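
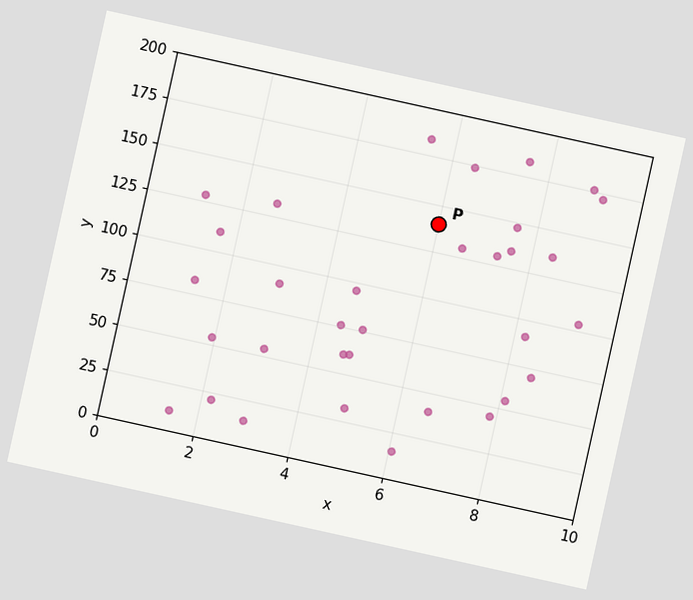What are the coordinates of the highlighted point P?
(6, 140)

The chart is tilted about 12° clockwise. Following the gridlines from P to each axis, P sits at (6, 140).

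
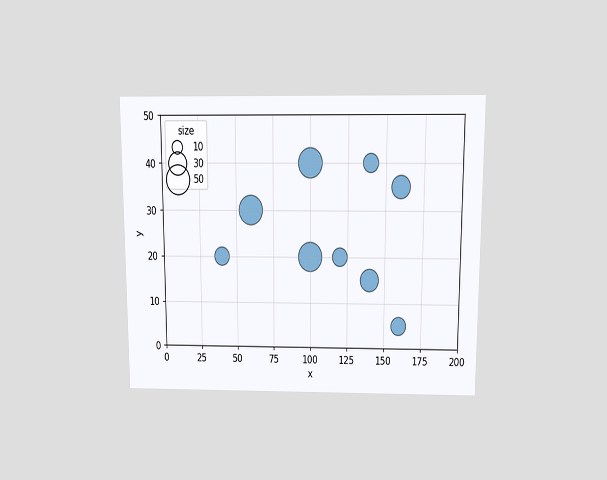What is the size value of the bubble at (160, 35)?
The chart is viewed slightly from above. Matching the bubble at (160, 35) against the size legend gives 30.

30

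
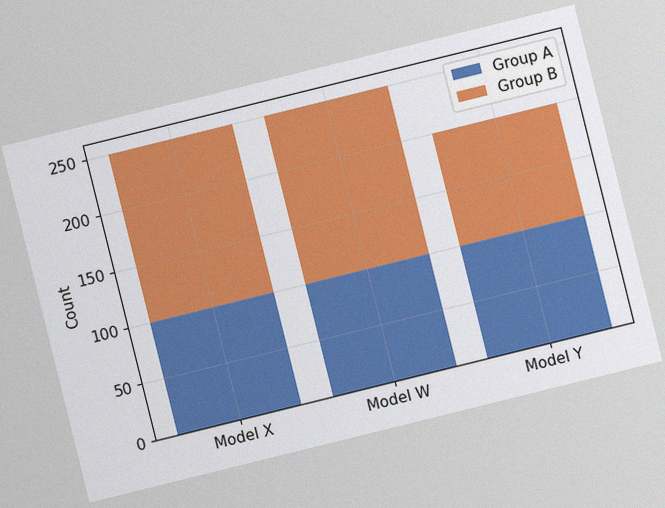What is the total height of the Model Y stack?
200

The chart is tilted about 14° counter-clockwise, with some photo noise. The Model Y stack's top reaches 200 on the y-axis.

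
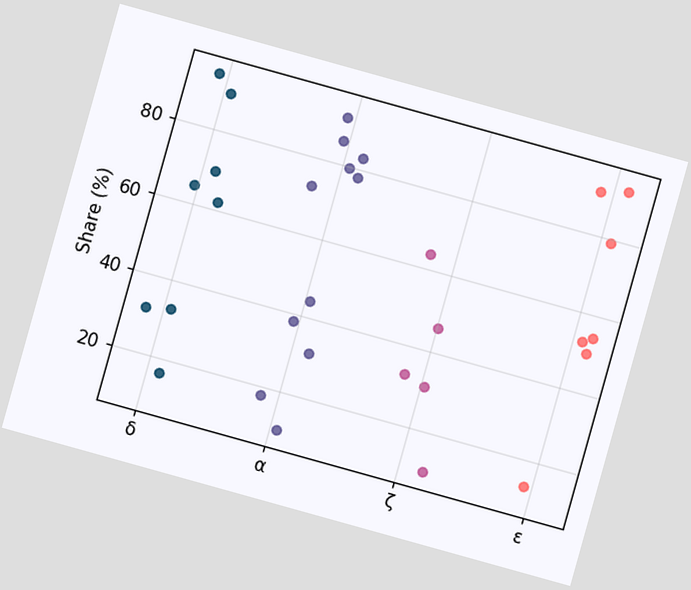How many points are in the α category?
The chart is tilted about 16° clockwise. Counting the markers in the α column gives 11.

11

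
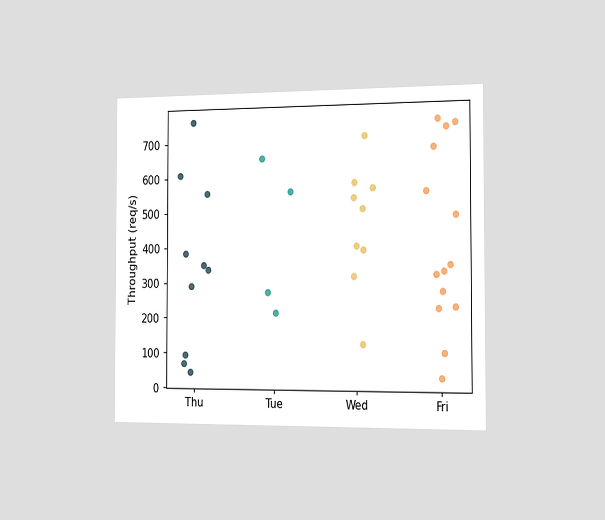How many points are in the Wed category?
The chart is viewed slightly from the right. Counting the markers in the Wed column gives 9.

9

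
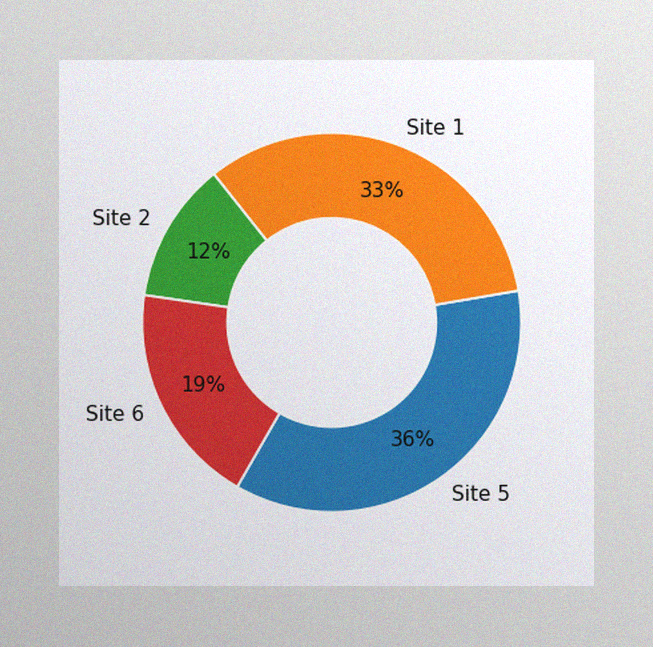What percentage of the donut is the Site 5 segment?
36%

The image has some photo noise and uneven lighting. The Site 5 segment takes up 36% of the ring.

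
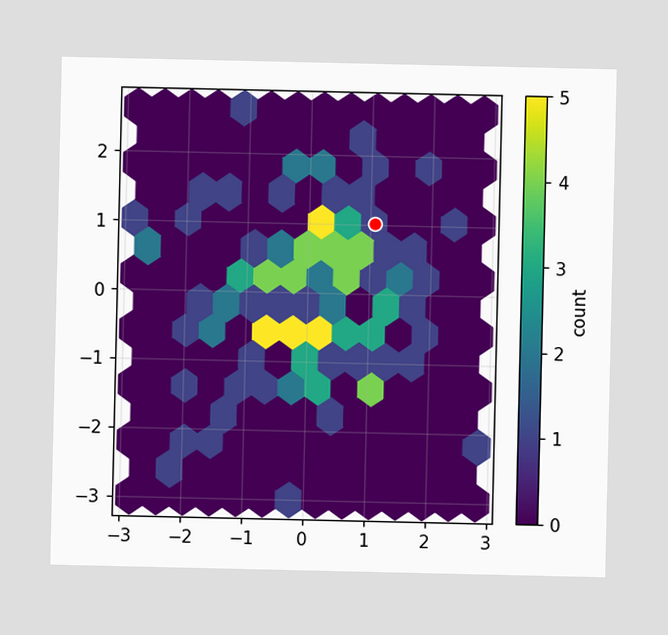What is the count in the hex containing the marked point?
The marked hex reads 1 on the colorbar.

1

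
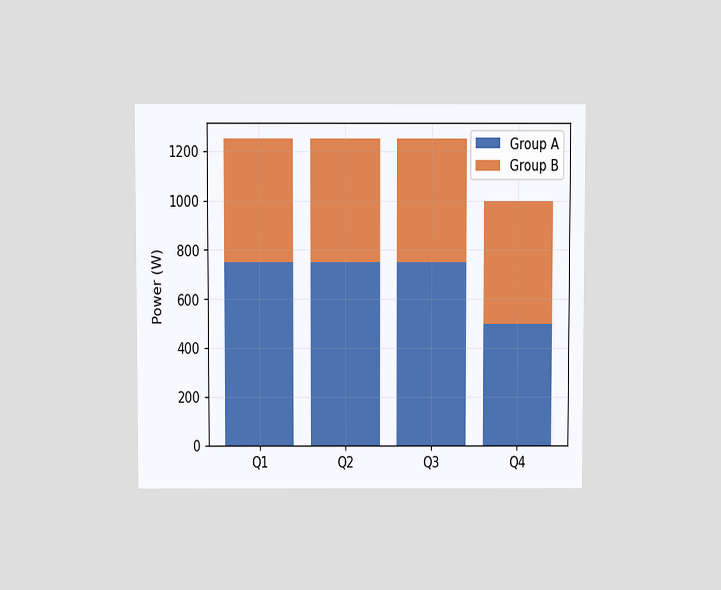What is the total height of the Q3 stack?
The chart is viewed at a slight angle. The Q3 stack's top reaches 1250W on the y-axis.

1250W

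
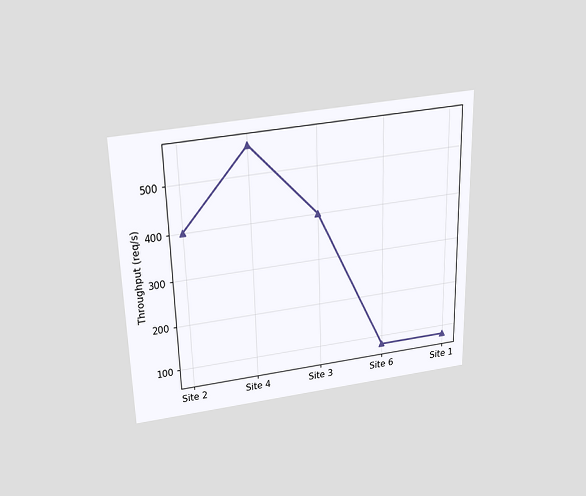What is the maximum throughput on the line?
560req/s

The chart is viewed slightly from above. The highest point is at Site 4, and reading across to the y-axis gives 560req/s.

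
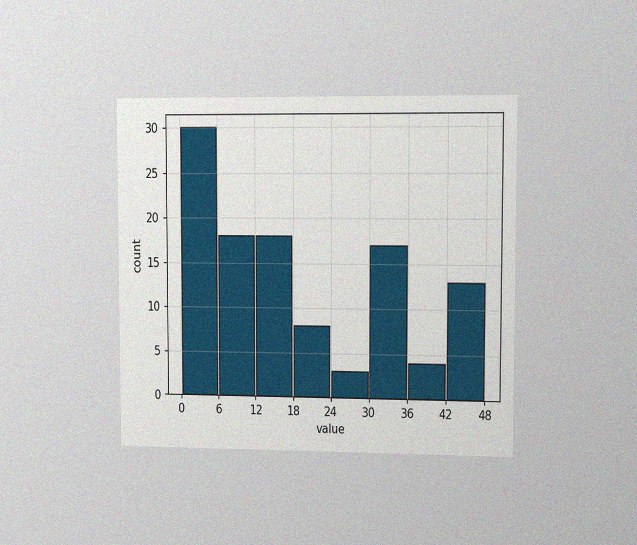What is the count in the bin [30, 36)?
17

The chart is viewed slightly from the right, with some photo noise. The [30, 36) bin has height 17.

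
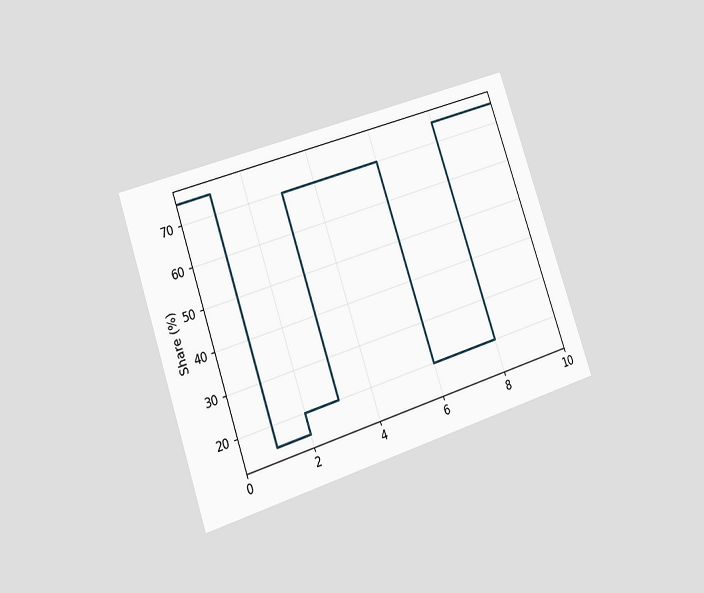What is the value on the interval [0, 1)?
75%

The chart is tilted about 19° counter-clockwise and viewed at a slight angle. On [0, 1) the step sits at 75%.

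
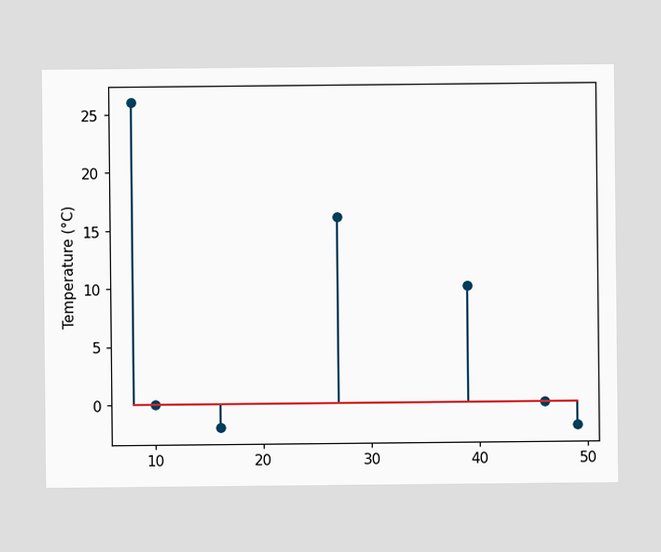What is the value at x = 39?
10°C

The stem at x=39 reaches 10°C.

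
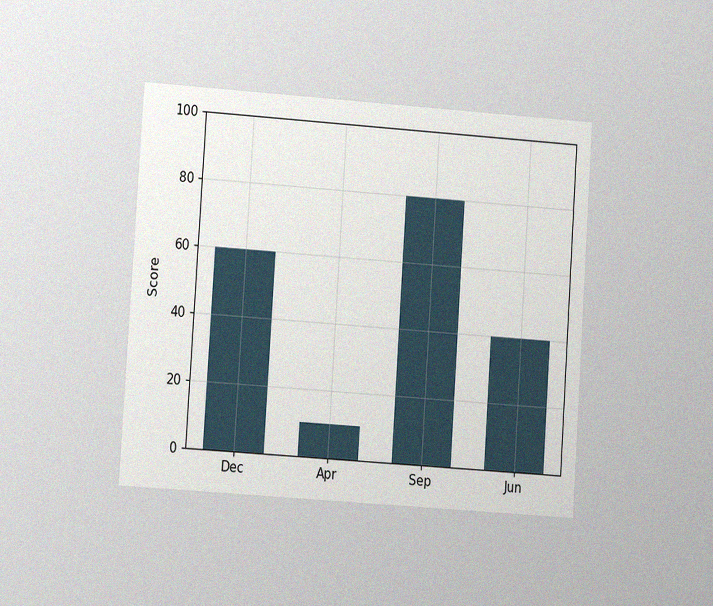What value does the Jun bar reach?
40

The chart is tilted about 4° clockwise and viewed at a slight angle, with some photo noise. Reading along the chart's y-axis, the Jun bar reaches 40.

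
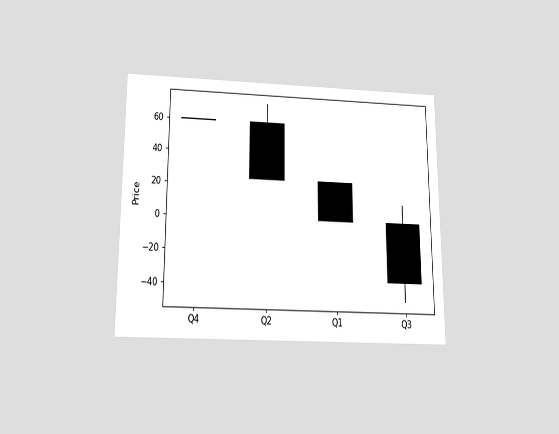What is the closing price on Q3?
-36

The chart is viewed slightly from below. The Q3 candle closes at -36.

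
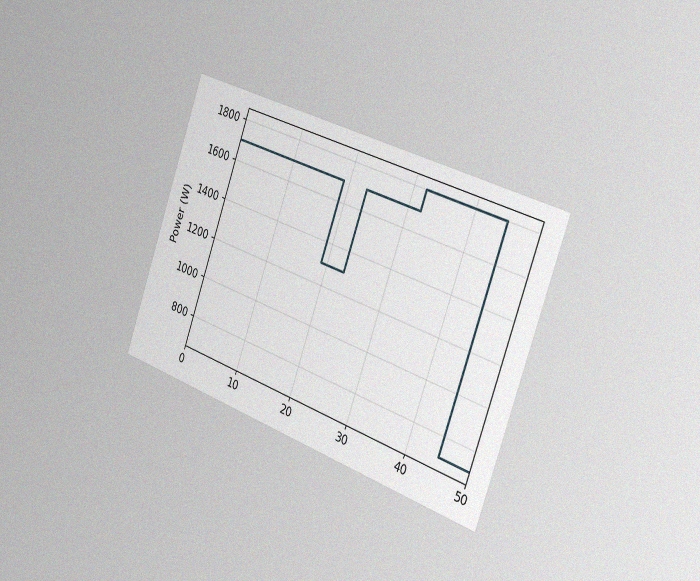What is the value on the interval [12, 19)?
The chart is tilted about 20° clockwise and viewed slightly from the right, with some photo noise. On [12, 19) the step sits at 1700W.

1700W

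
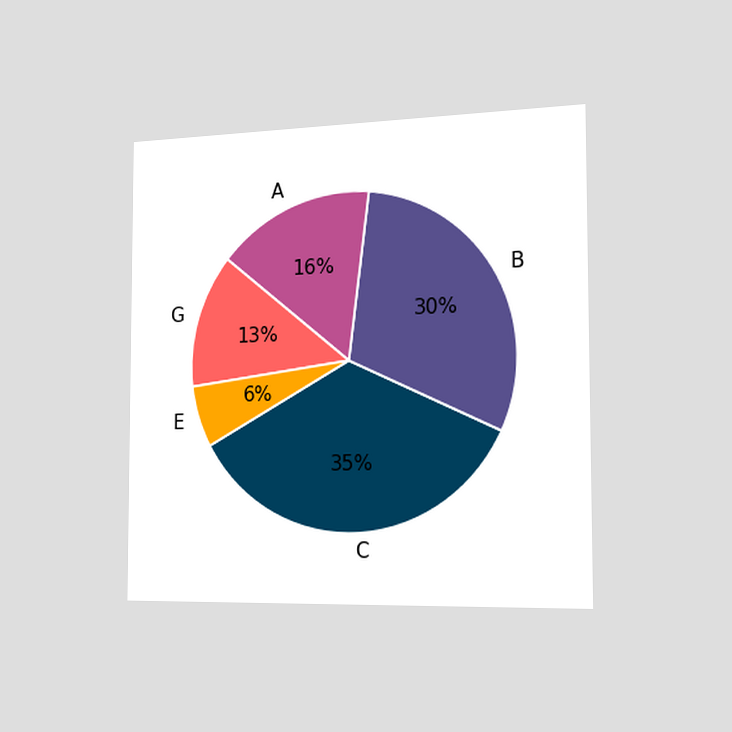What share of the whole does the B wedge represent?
30%

The chart is viewed slightly from the right. The B slice takes up 30% of the pie.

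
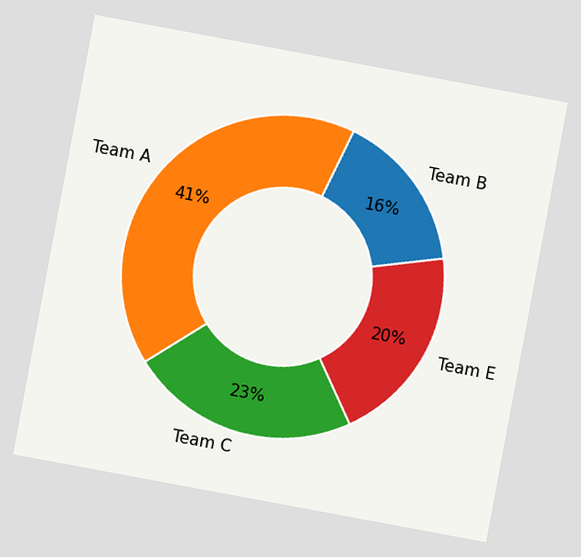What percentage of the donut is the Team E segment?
The chart is tilted about 11° clockwise. The Team E segment takes up 20% of the ring.

20%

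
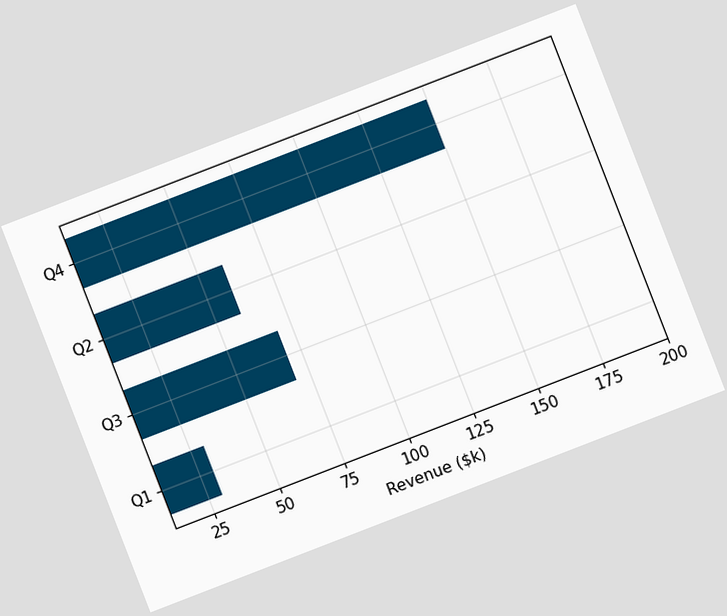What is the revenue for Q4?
$150k

The chart is tilted about 21° counter-clockwise. Reading along the chart's x-axis, the Q4 bar reaches $150k.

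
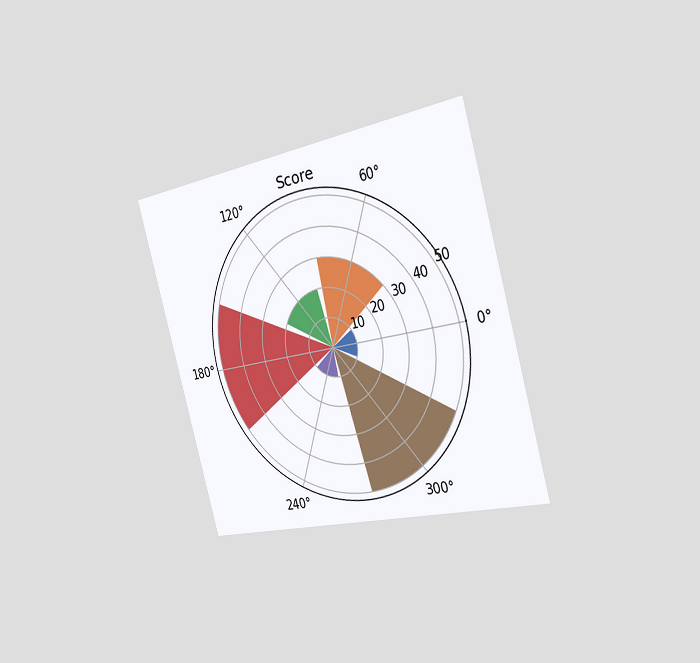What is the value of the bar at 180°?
The chart is tilted about 16° counter-clockwise and viewed slightly from the right. The bar at 180° reaches 50 on the radial axis.

50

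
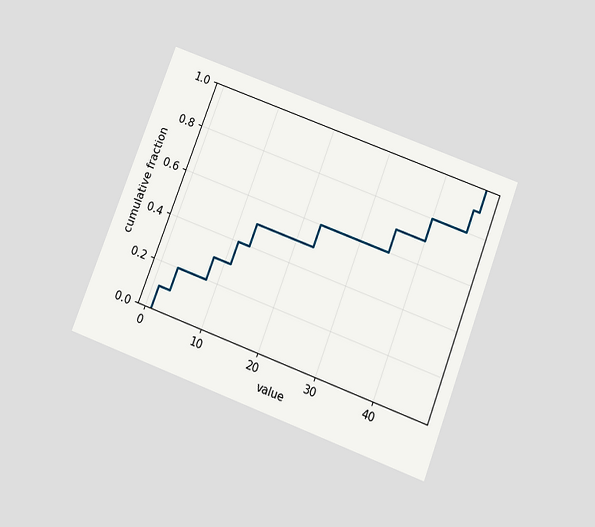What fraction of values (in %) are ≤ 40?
80%

The chart is tilted about 21° clockwise and viewed slightly from below. At x=40 the ECDF step is at 80%.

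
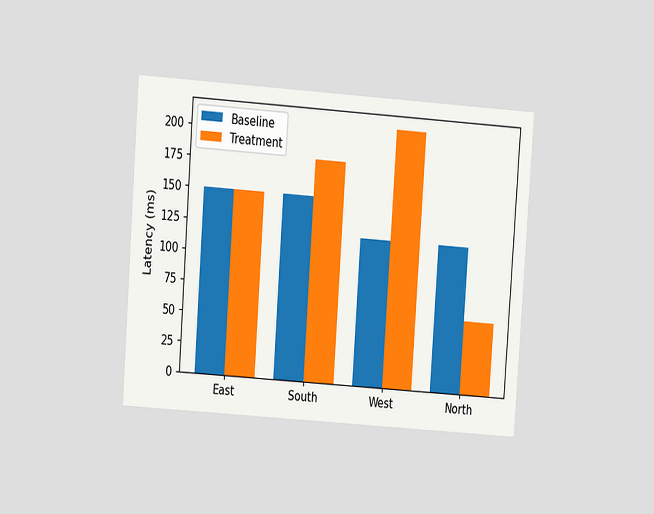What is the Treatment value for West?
The chart is tilted about 4° clockwise and viewed at a slight angle. The Treatment bar at West reaches 210ms on the y-axis.

210ms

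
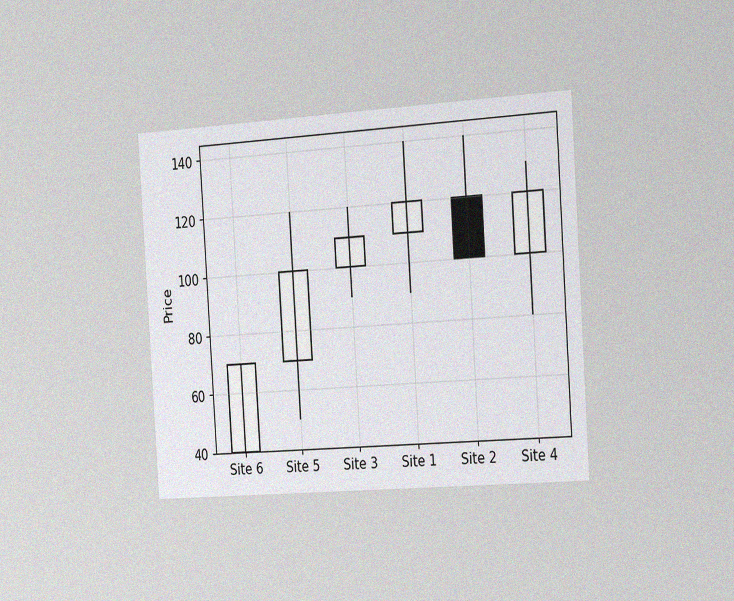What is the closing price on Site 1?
120

The chart is tilted about 4° counter-clockwise and viewed slightly from the right, with some photo noise. The Site 1 candle closes at 120.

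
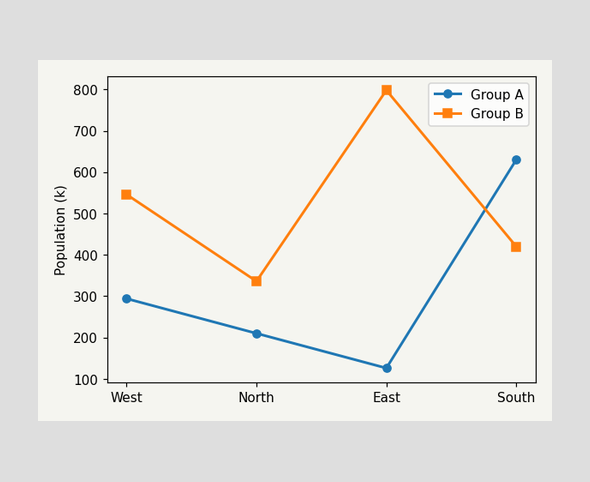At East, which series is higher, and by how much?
At East, Group B sits above the other line by 672k.

Group B, by 672k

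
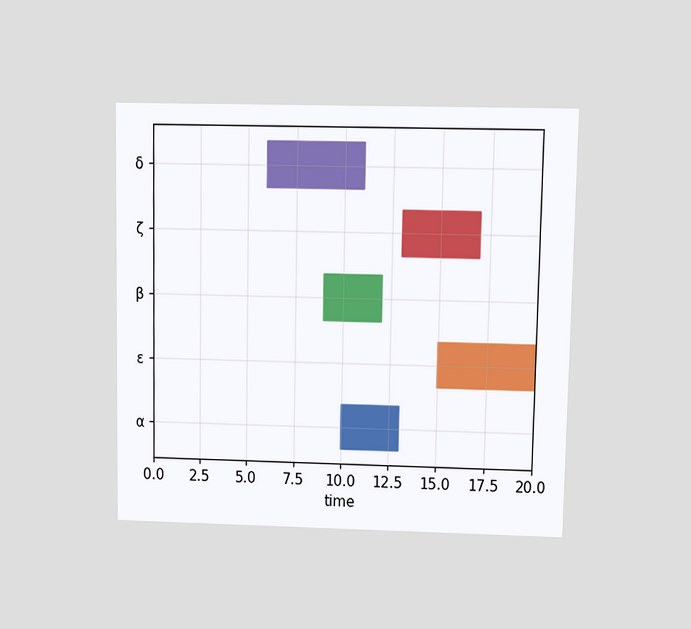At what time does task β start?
9

The chart is viewed at a slight angle. The β bar begins at t=9.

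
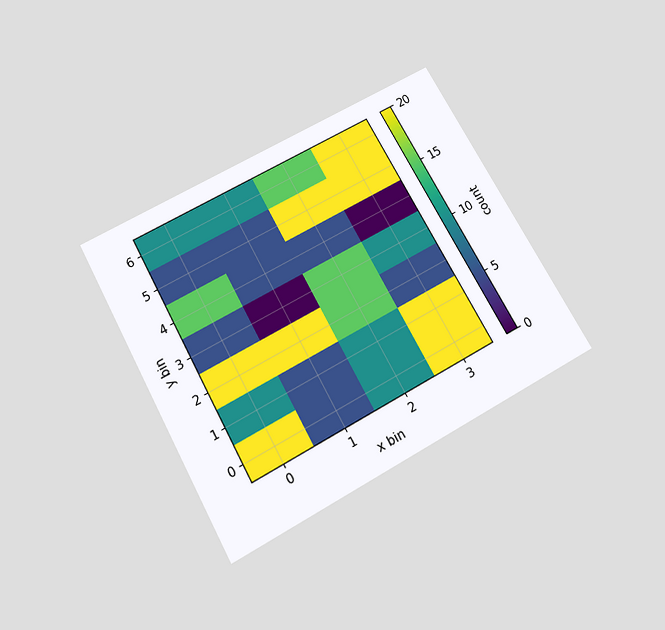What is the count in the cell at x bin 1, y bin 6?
The chart is tilted about 29° counter-clockwise and viewed slightly from below. Matching the cell (1, 6) against the colorbar gives 10.

10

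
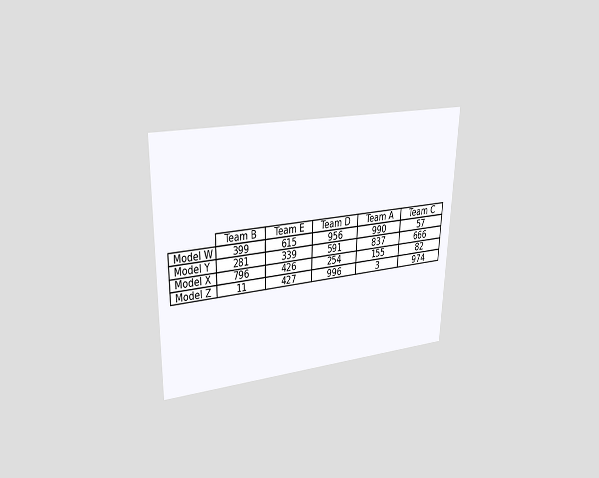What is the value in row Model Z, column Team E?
The chart is viewed at a slight angle. The (Model Z, Team E) cell reads 427.

427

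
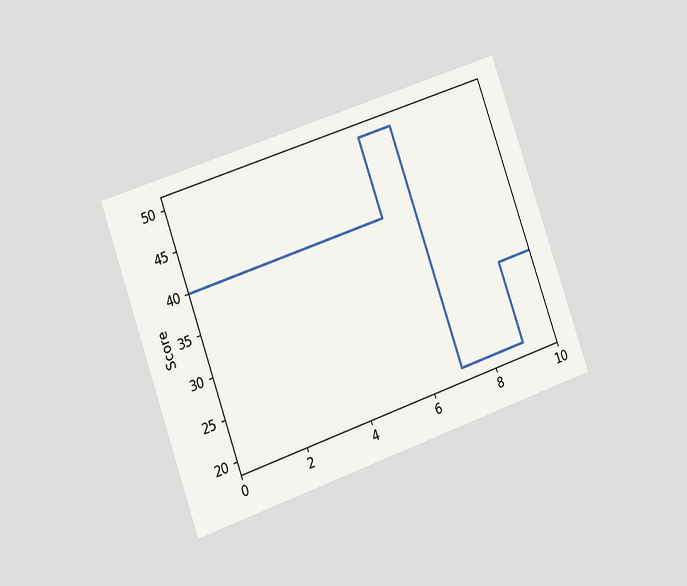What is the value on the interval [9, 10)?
30

The chart is tilted about 19° counter-clockwise and viewed slightly from the left. On [9, 10) the step sits at 30.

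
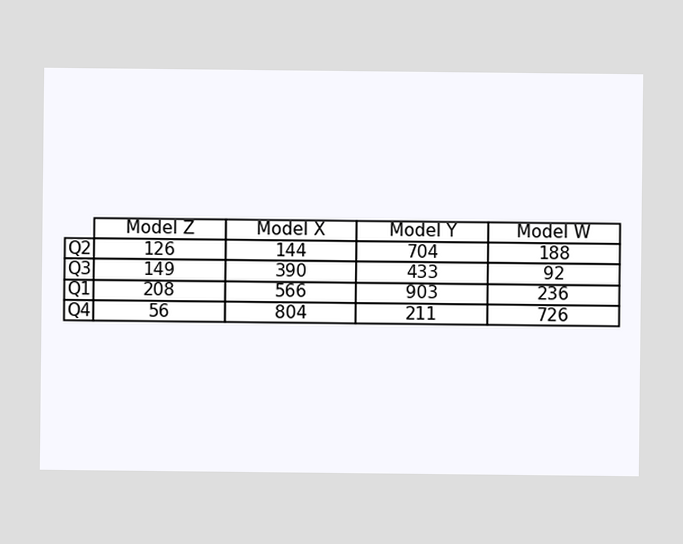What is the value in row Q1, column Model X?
566

The (Q1, Model X) cell reads 566.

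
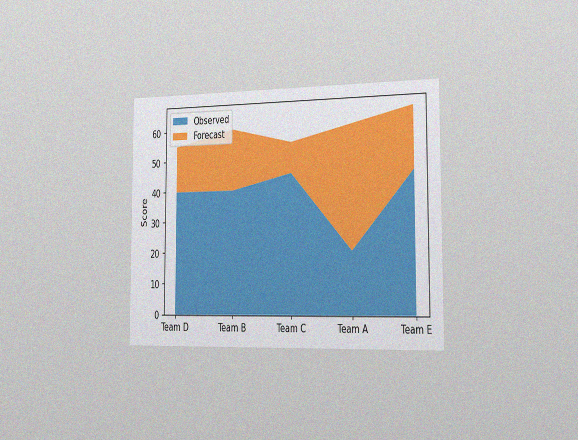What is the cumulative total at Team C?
The chart is viewed slightly from the right, with some photo noise. The stacked total at Team C reaches 55.

55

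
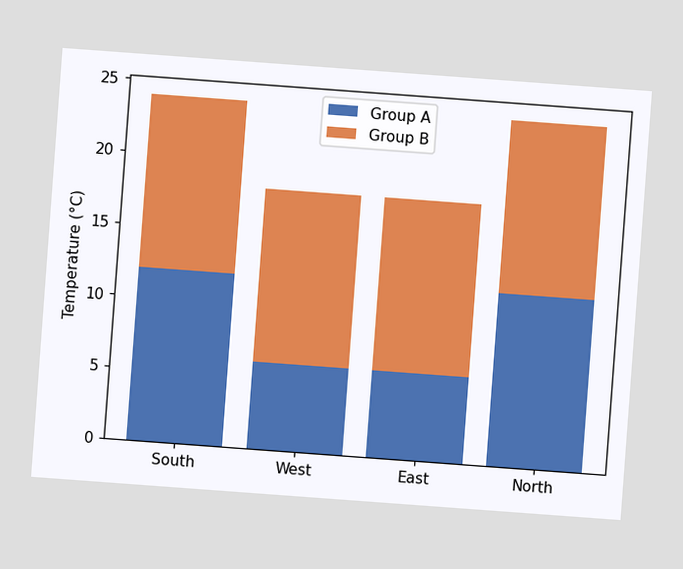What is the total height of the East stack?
18°C

The chart is tilted about 4° clockwise. The East stack's top reaches 18°C on the y-axis.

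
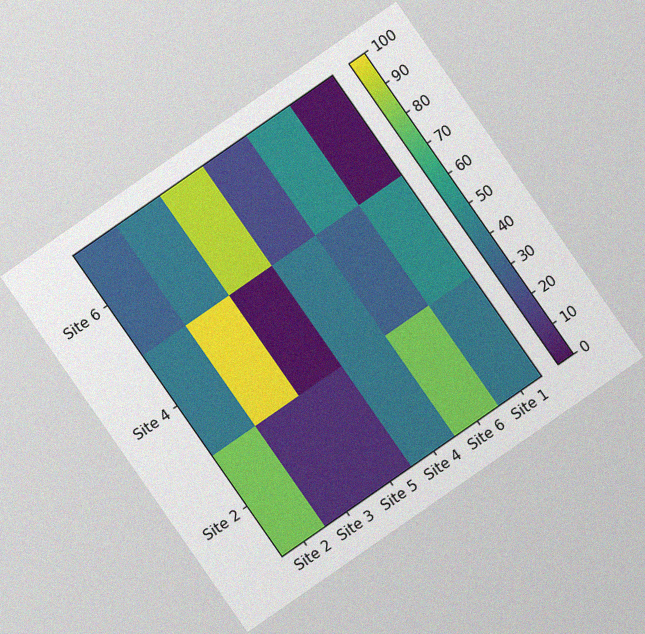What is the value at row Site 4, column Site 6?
30

The chart is tilted about 35° counter-clockwise, with some photo noise. Matching cell (Site 4, Site 6) against the colorbar gives 30.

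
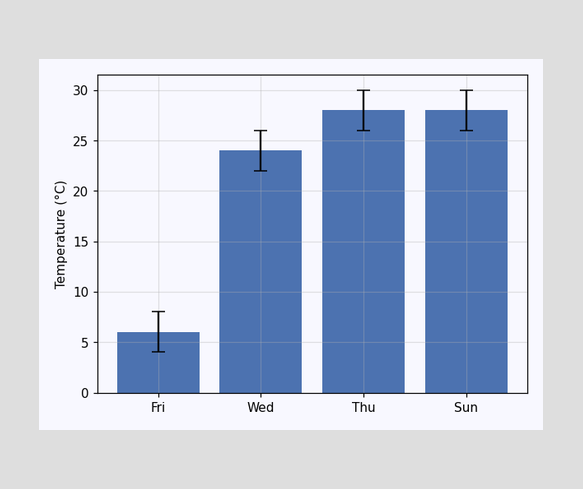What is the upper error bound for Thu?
The Thu bar's upper whisker reaches 30°C.

30°C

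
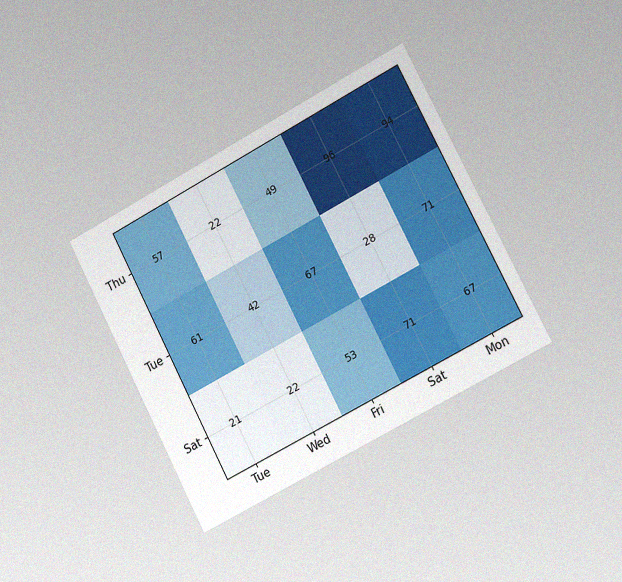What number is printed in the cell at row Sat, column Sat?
71

The chart is tilted about 28° counter-clockwise and viewed slightly from the right, with some photo noise. The (Sat, Sat) cell reads 71.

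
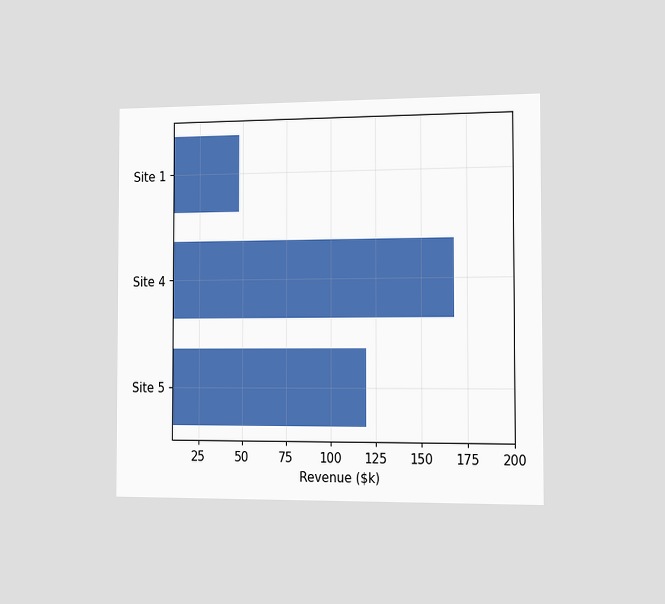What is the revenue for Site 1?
$48k

The chart is viewed slightly from the right. Reading along the chart's x-axis, the Site 1 bar reaches $48k.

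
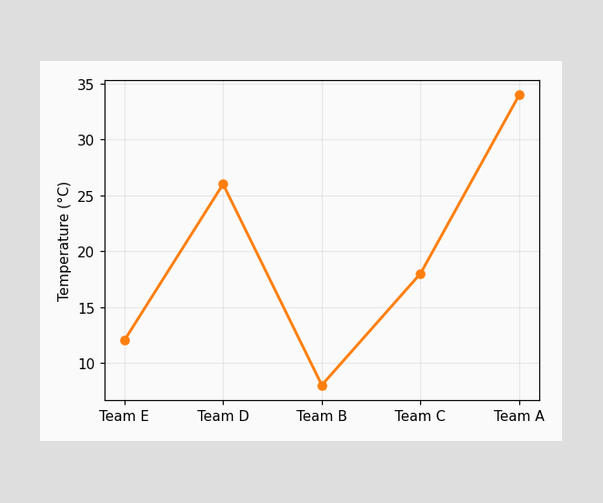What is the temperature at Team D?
At Team D, the line is at 26°C.

26°C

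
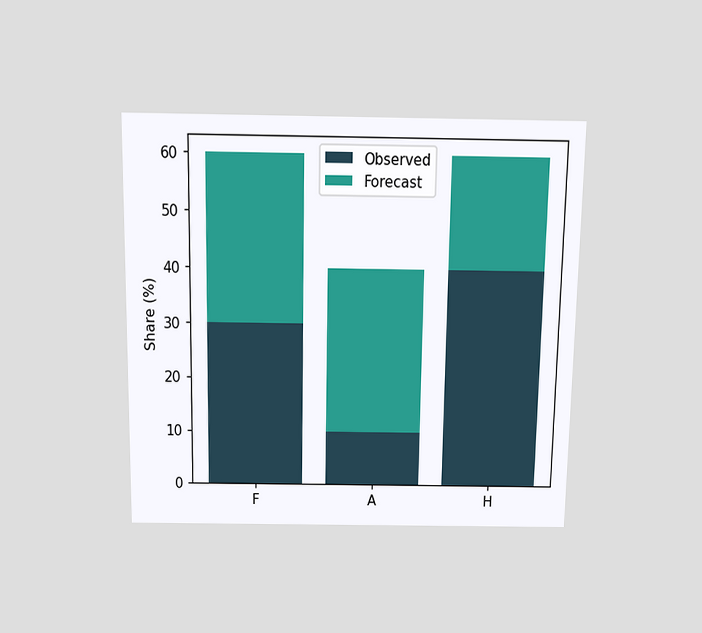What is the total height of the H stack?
60%

The chart is viewed slightly from above. The H stack's top reaches 60% on the y-axis.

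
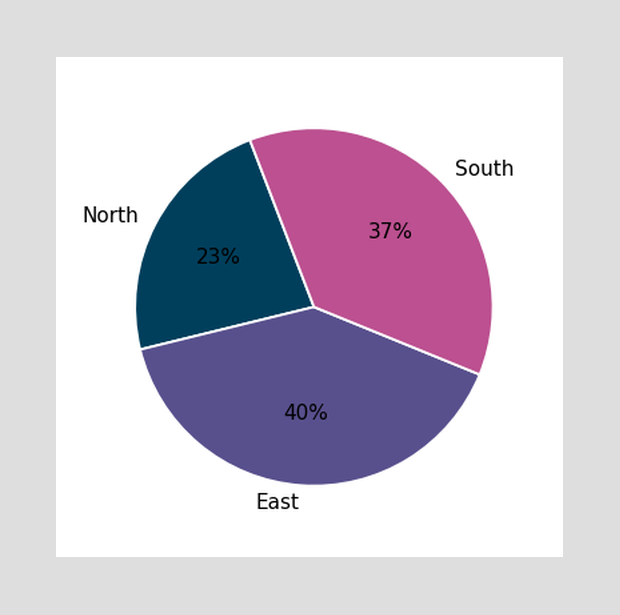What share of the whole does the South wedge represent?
The South slice takes up 37% of the pie.

37%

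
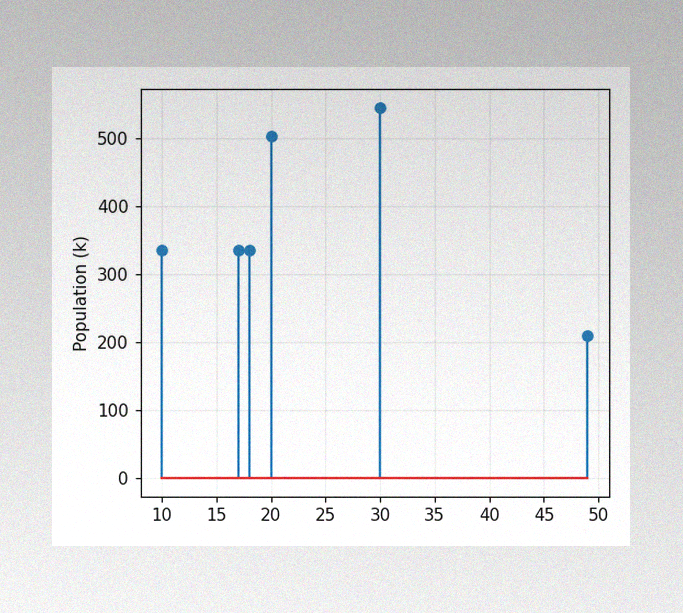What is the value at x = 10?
The image has some photo noise and uneven lighting. The stem at x=10 reaches 336k.

336k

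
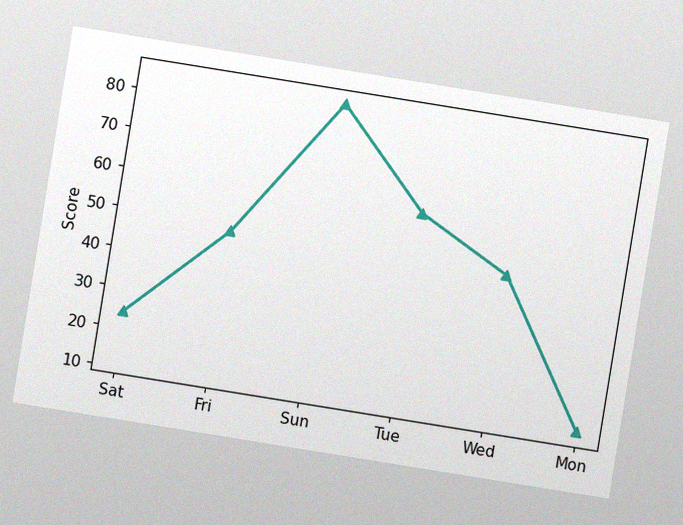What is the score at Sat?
The chart is tilted about 9° clockwise, with some photo noise. At Sat, the line is at 24.

24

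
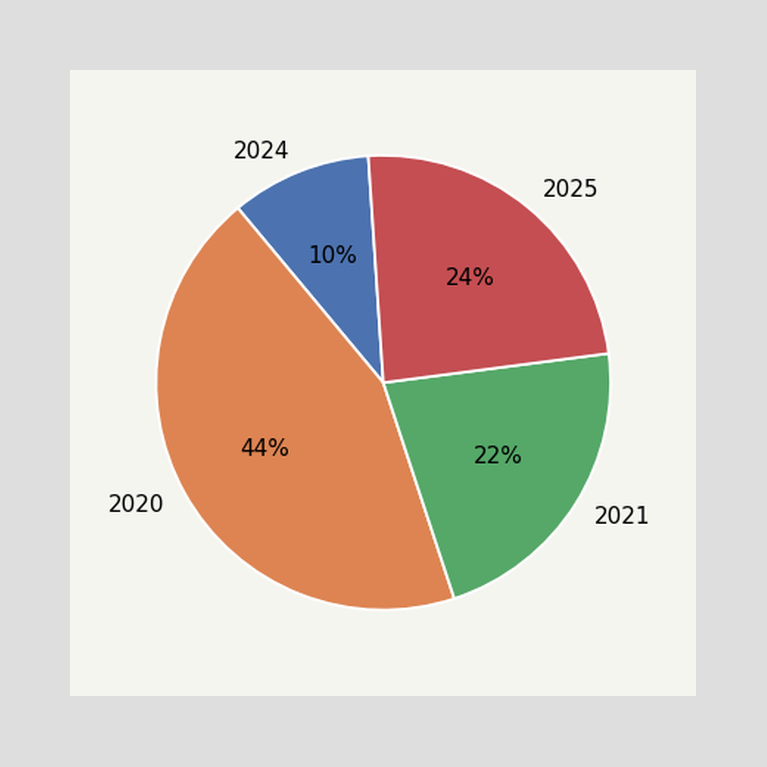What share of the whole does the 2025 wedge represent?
24%

The 2025 slice takes up 24% of the pie.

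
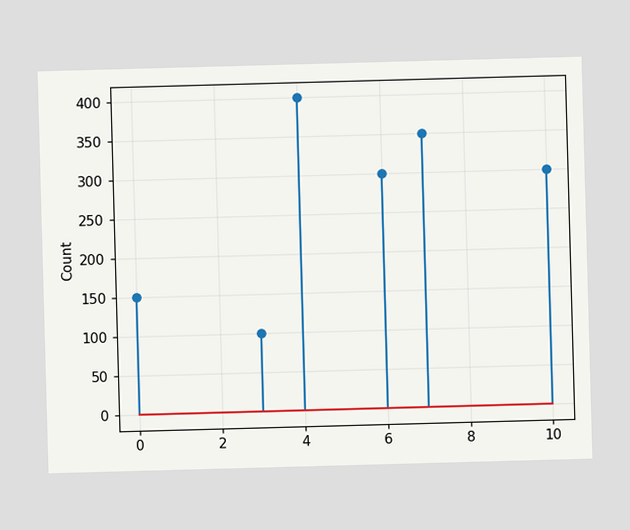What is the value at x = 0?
The stem at x=0 reaches 150.

150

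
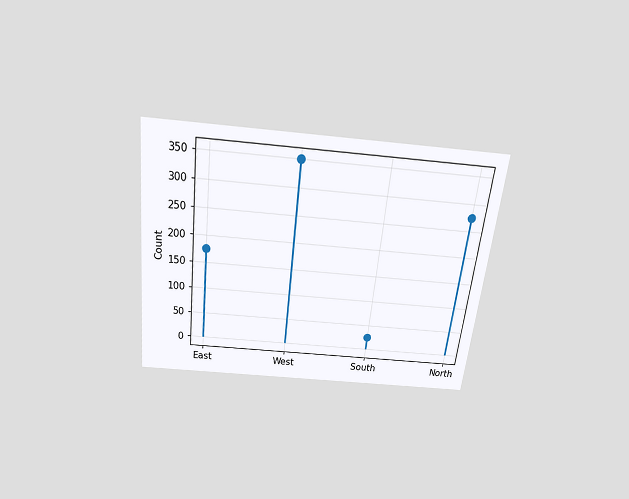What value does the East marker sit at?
175

The chart is tilted about 6° clockwise and viewed slightly from above. The East marker sits at 175.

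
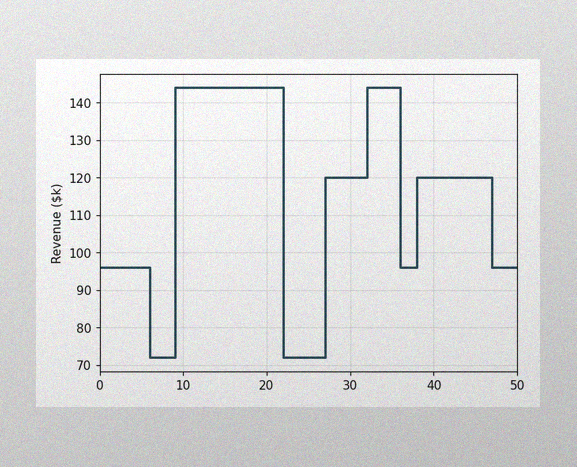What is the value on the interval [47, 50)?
The image has some photo noise and uneven lighting. On [47, 50) the step sits at $96k.

$96k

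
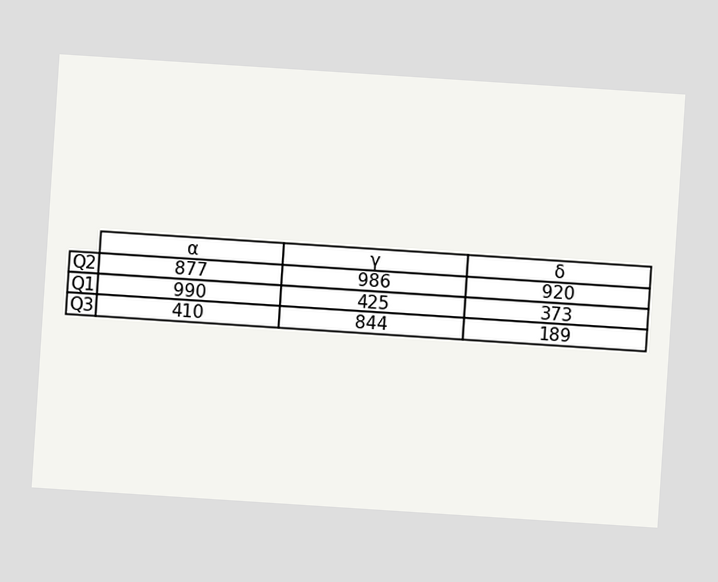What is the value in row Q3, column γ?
The chart is tilted about 4° clockwise. The (Q3, γ) cell reads 844.

844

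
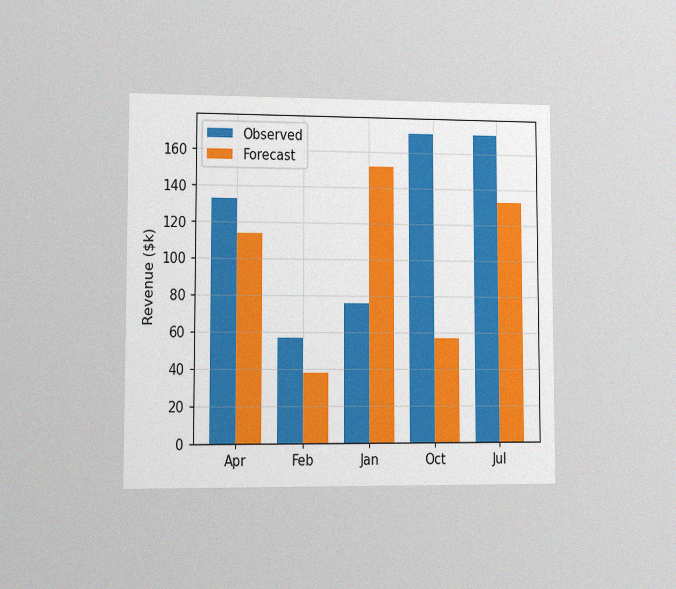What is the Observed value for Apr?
The chart is viewed at a slight angle, with some photo noise. The Observed bar at Apr reaches $133k on the y-axis.

$133k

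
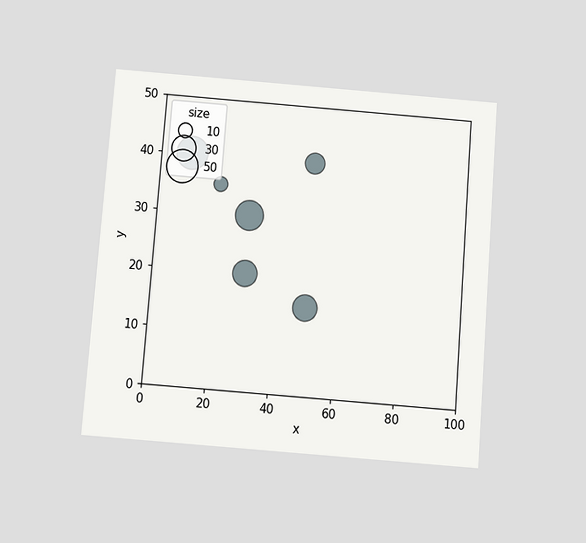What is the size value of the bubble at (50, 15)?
30

The chart is tilted about 4° clockwise and viewed slightly from below. Matching the bubble at (50, 15) against the size legend gives 30.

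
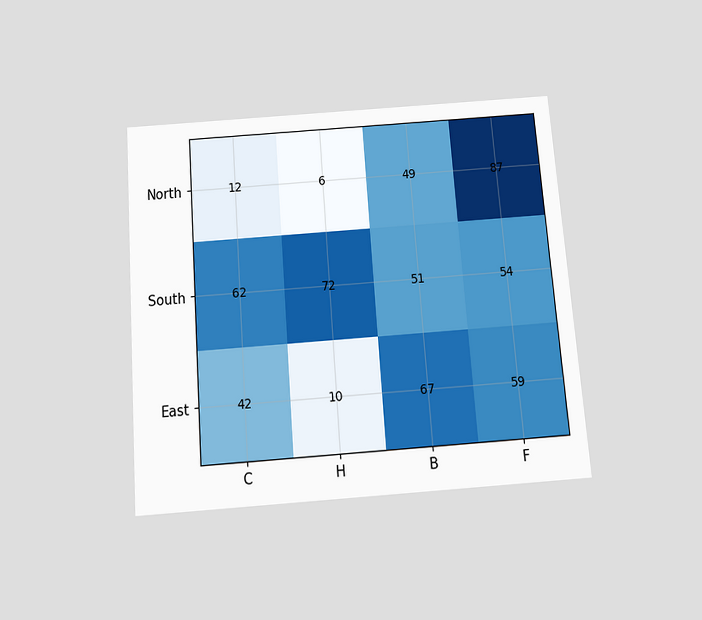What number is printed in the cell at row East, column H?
The chart is tilted about 4° counter-clockwise and viewed slightly from below. The (East, H) cell reads 10.

10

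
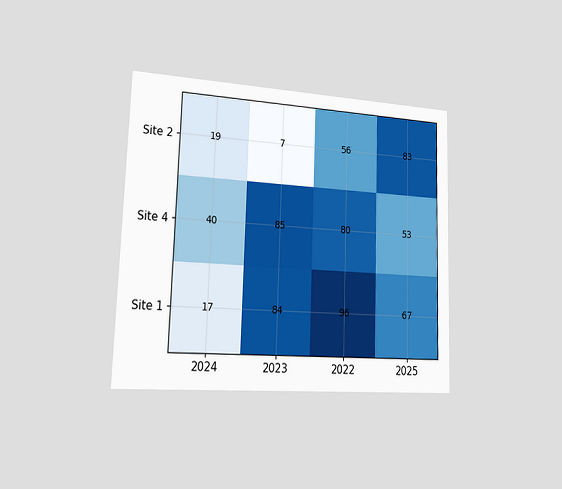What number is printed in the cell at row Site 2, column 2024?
19

The chart is viewed slightly from the left. The (Site 2, 2024) cell reads 19.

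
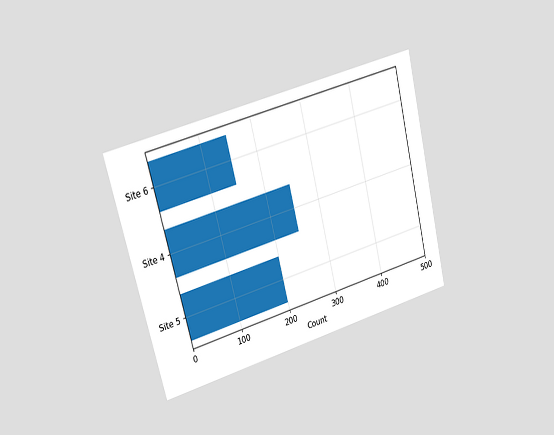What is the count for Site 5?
200

The chart is tilted about 15° counter-clockwise and viewed slightly from the left. Reading along the chart's x-axis, the Site 5 bar reaches 200.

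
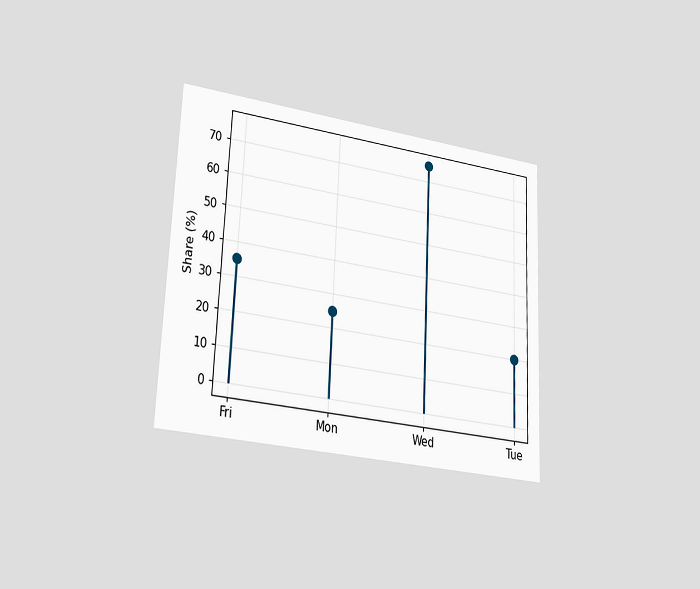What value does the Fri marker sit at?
The chart is tilted about 3° clockwise and viewed slightly from the left. The Fri marker sits at 35%.

35%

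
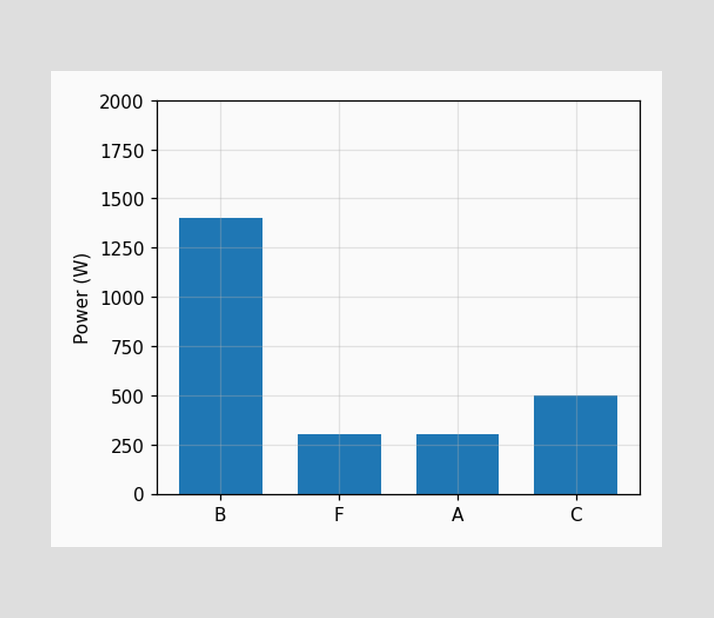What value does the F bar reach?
300W

Reading along the chart's y-axis, the F bar reaches 300W.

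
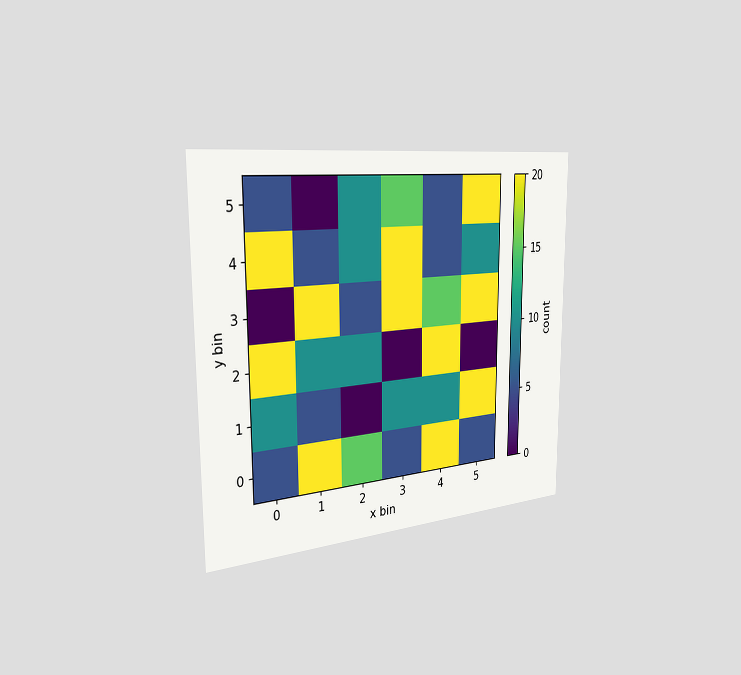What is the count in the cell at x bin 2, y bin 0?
The chart is viewed slightly from the left. Matching the cell (2, 0) against the colorbar gives 15.

15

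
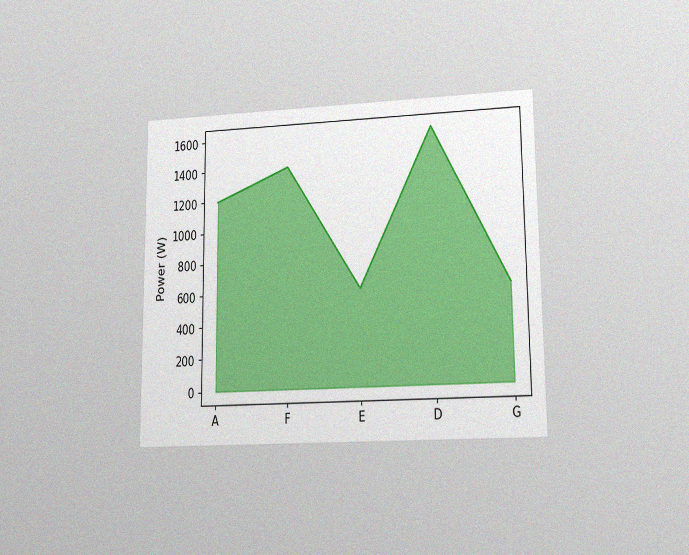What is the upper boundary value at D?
The chart is viewed at a slight angle, with some photo noise. At D the upper boundary is at 1600W.

1600W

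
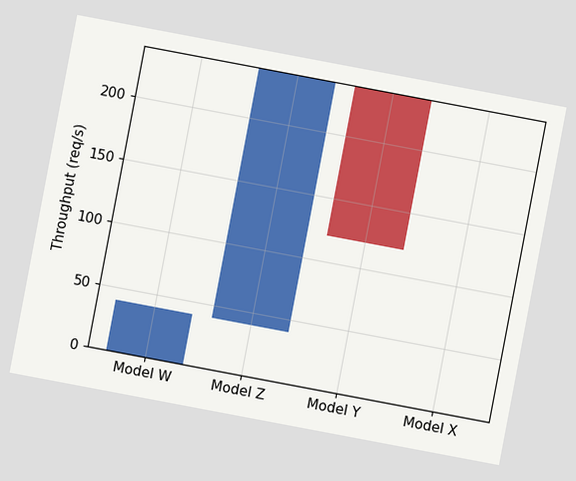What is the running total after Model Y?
The chart is tilted about 11° clockwise. After Model Y the running total reaches 120req/s.

120req/s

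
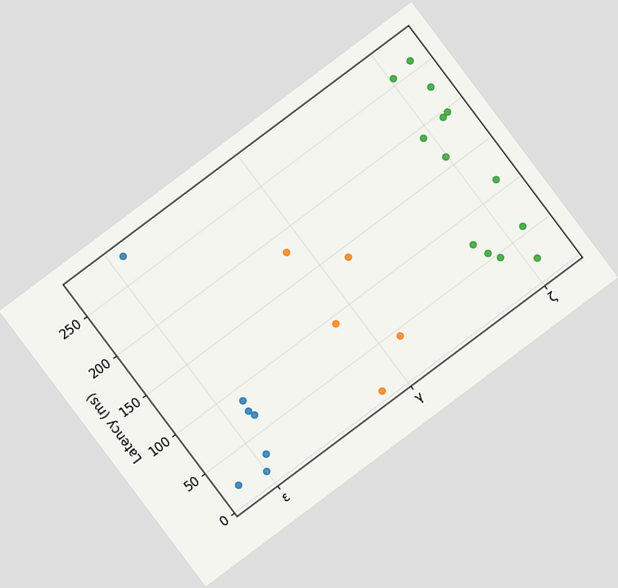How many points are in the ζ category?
13

The chart is tilted about 37° counter-clockwise. Counting the markers in the ζ column gives 13.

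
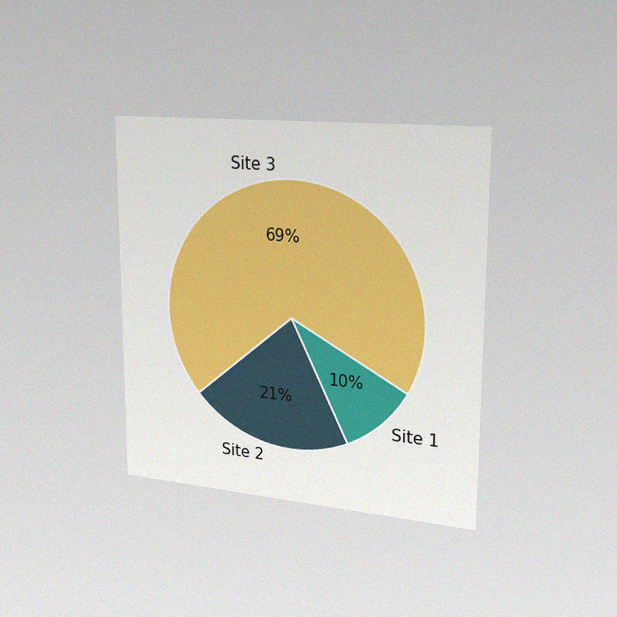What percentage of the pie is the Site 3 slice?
69%

The chart is viewed slightly from the right, with some photo noise. The Site 3 slice takes up 69% of the pie.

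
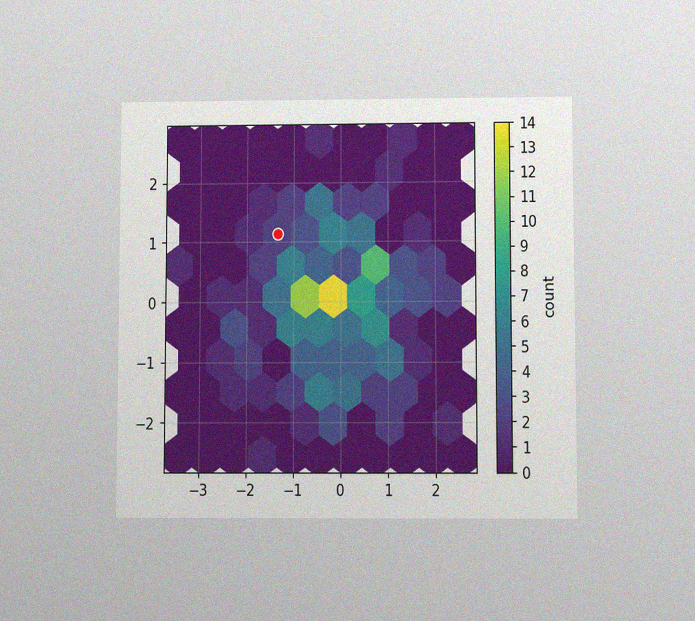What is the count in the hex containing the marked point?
The chart is viewed slightly from below, with some photo noise. The marked hex reads 2 on the colorbar.

2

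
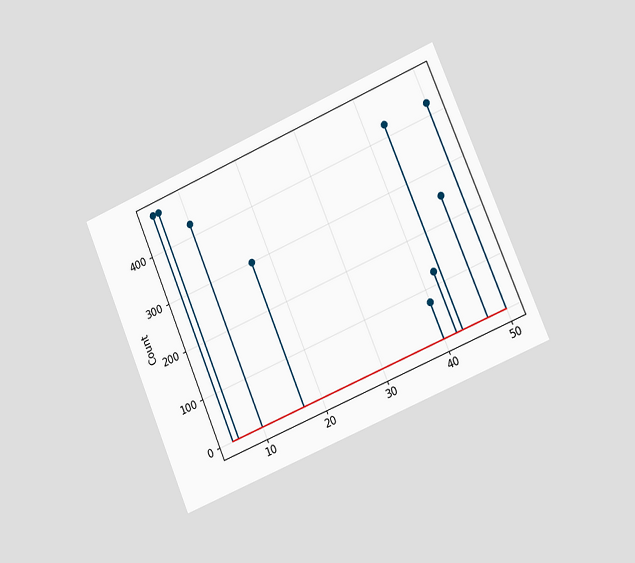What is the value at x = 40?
75

The chart is tilted about 23° counter-clockwise and viewed slightly from the right. The stem at x=40 reaches 75.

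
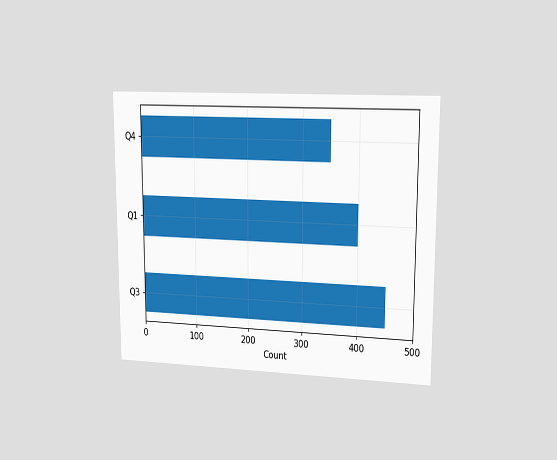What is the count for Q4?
The chart is viewed at a slight angle. Reading along the chart's x-axis, the Q4 bar reaches 350.

350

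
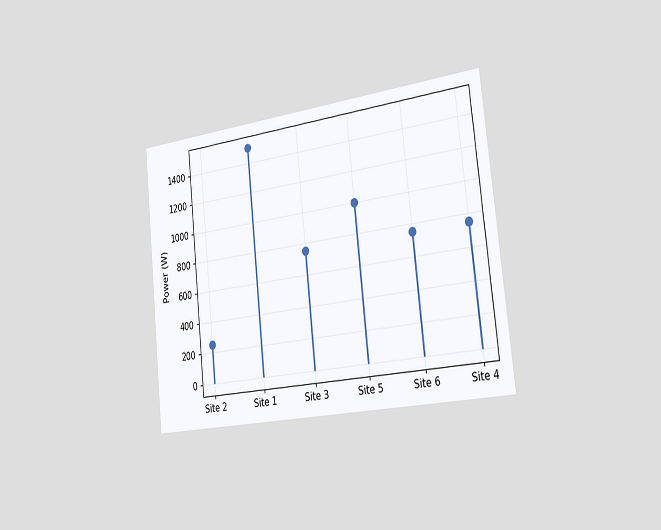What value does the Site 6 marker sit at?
750W

The chart is tilted about 6° counter-clockwise and viewed slightly from the right. The Site 6 marker sits at 750W.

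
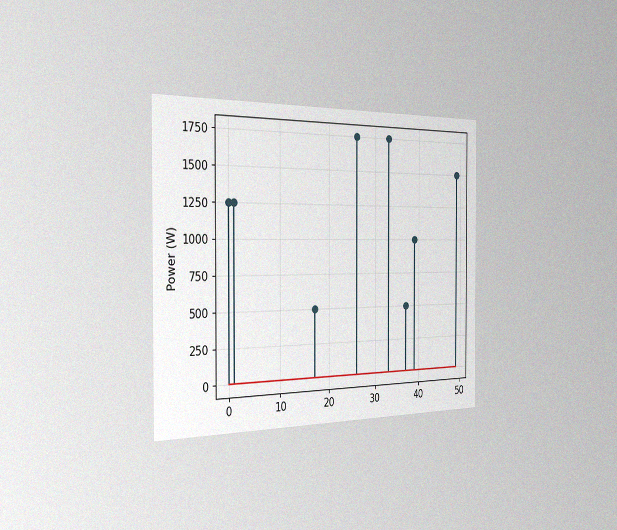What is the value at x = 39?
1000W

The chart is viewed slightly from the left, with some photo noise. The stem at x=39 reaches 1000W.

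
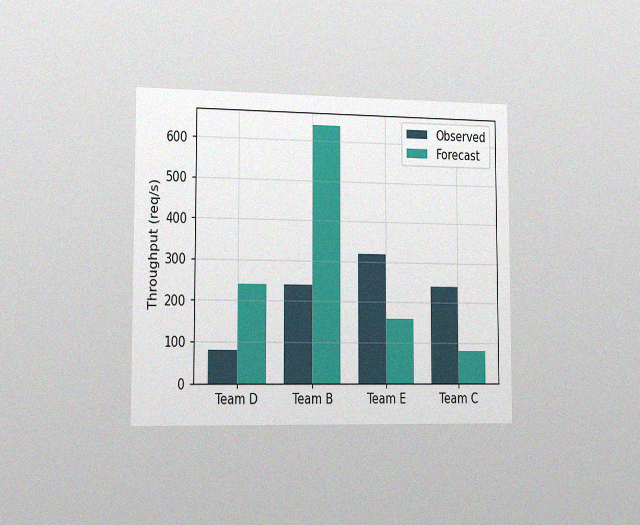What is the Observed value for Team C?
The chart is viewed slightly from the left, with some photo noise. The Observed bar at Team C reaches 240req/s on the y-axis.

240req/s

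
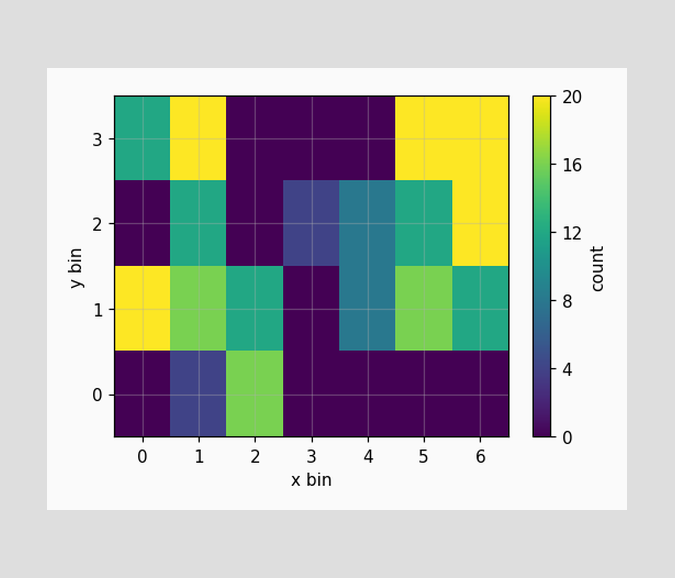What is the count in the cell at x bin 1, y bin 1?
Matching the cell (1, 1) against the colorbar gives 16.

16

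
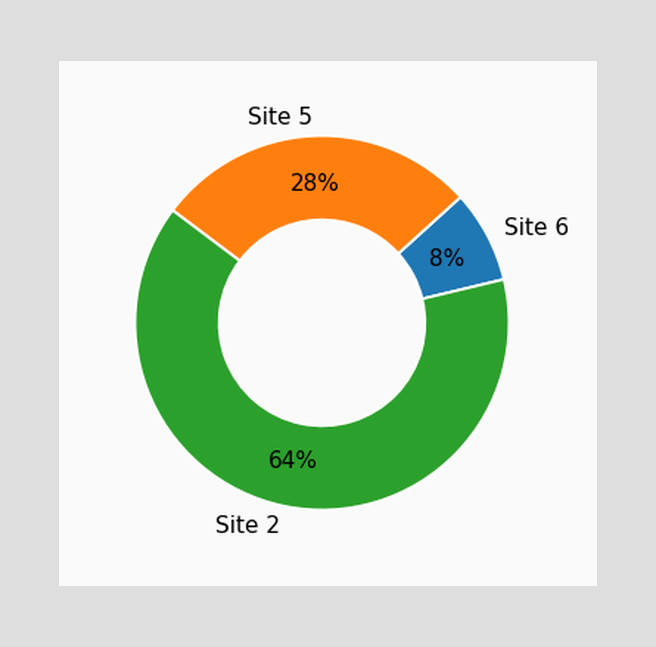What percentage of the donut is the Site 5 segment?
28%

The Site 5 segment takes up 28% of the ring.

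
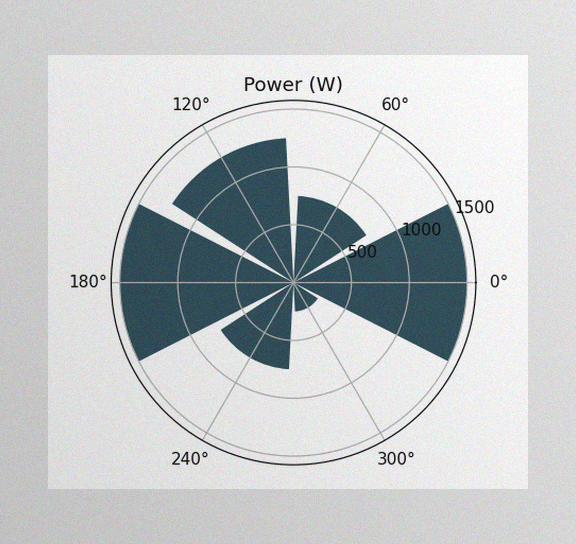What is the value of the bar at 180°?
The image has some photo noise and uneven lighting. The bar at 180° reaches 1500W on the radial axis.

1500W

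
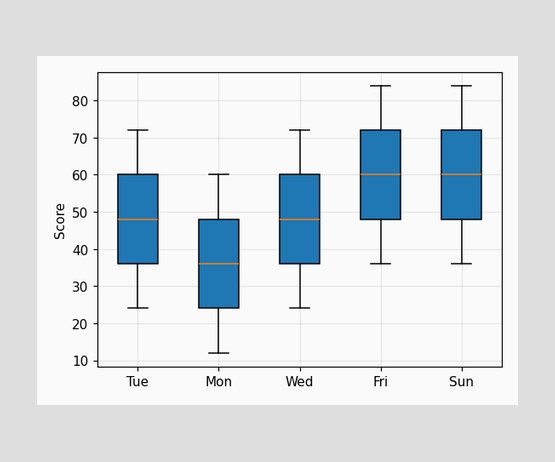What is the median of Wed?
The median line in the Wed box sits at 48.

48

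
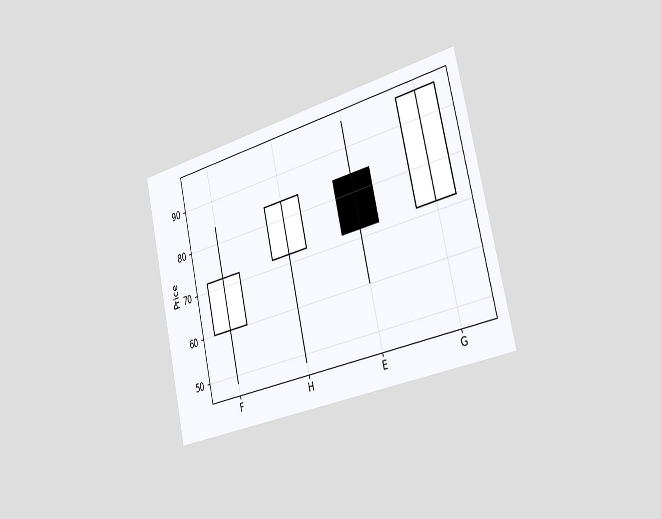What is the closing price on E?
The chart is tilted about 13° counter-clockwise and viewed slightly from the right. The E candle closes at 72.

72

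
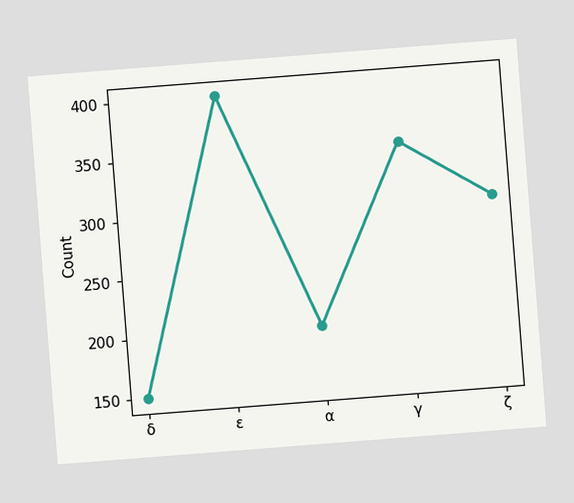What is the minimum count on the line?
150

The chart is tilted about 4° counter-clockwise. The lowest point is at δ, and reading across to the y-axis gives 150.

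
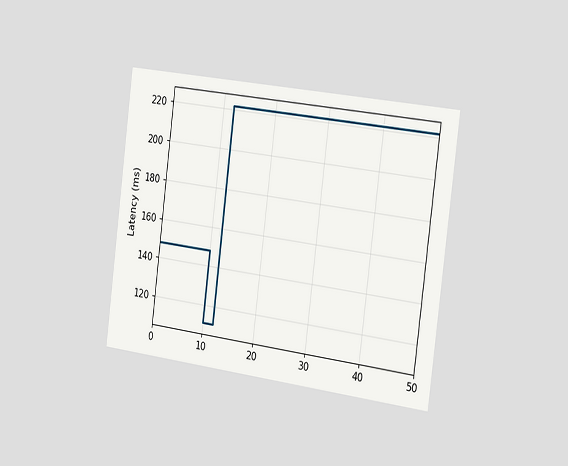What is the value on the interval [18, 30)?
222ms

The chart is tilted about 7° clockwise and viewed slightly from the right. On [18, 30) the step sits at 222ms.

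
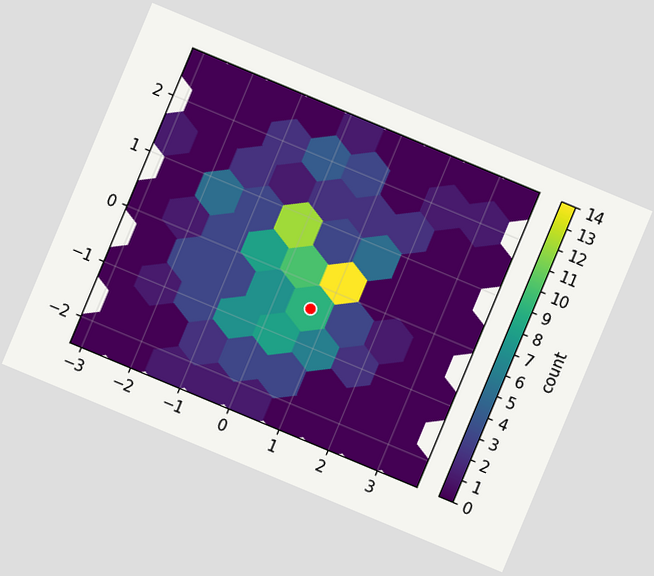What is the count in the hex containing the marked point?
9

The chart is tilted about 23° clockwise. The marked hex reads 9 on the colorbar.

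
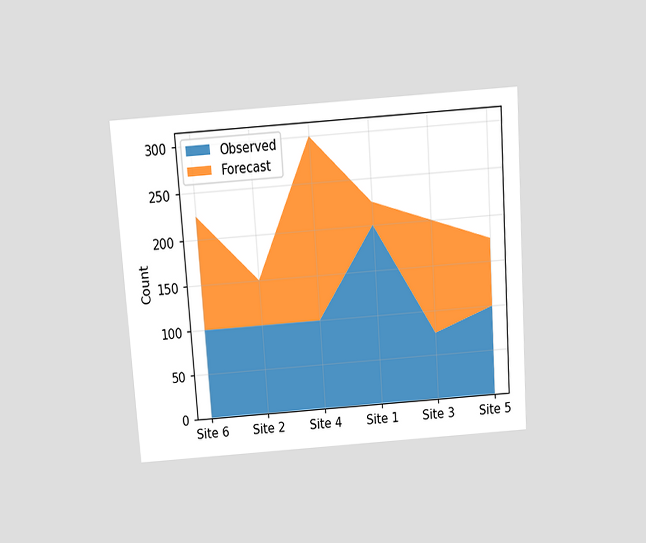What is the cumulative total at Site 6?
225

The chart is tilted about 4° counter-clockwise and viewed slightly from above. The stacked total at Site 6 reaches 225.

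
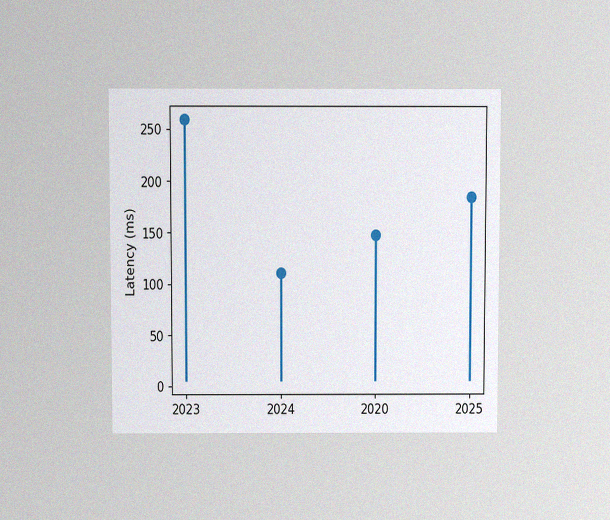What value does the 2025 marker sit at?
185ms

The chart is viewed at a slight angle, with some photo noise. The 2025 marker sits at 185ms.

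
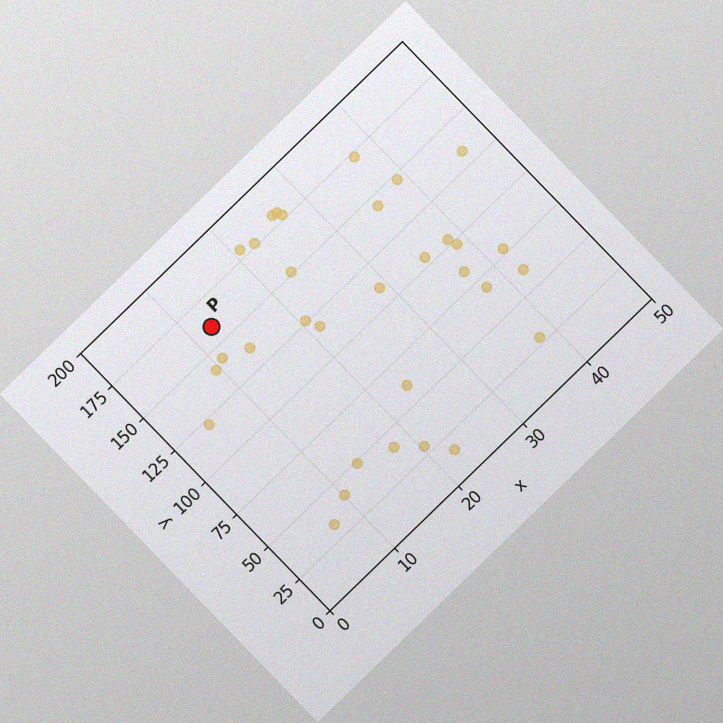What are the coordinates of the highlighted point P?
The chart is tilted about 44° counter-clockwise, with some photo noise. Following the gridlines from P to each axis, P sits at (12.5, 160).

(12.5, 160)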